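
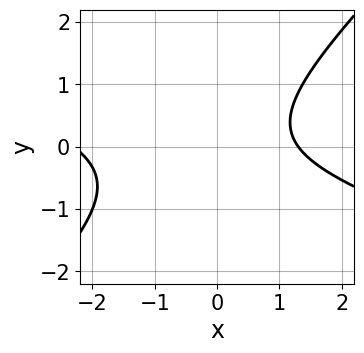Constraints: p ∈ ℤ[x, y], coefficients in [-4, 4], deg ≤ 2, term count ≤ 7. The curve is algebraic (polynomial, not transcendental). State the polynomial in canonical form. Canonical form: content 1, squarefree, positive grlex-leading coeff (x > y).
First, deg p = 2. No degree-1 curve has this shape.
Then, observable constraints: it misses every integer gridline on the y-axis.
Finally, assembling these constraints gives the stated polynomial.

x^2 + 2*x*y - 3*y^2 + x - 3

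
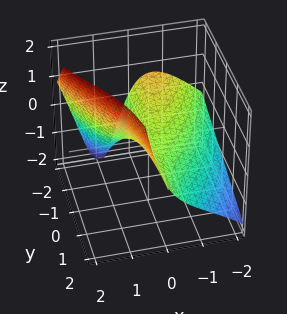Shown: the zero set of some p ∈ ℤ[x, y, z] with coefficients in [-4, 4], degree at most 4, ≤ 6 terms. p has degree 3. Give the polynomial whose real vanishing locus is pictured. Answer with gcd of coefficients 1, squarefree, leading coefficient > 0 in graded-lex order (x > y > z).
2*x^3 - 2*x^2*z + 3*x*y + 3*x*z - 3*z

1. The degree is 3 — the shape is more complex than any degree-2 surface.
2. From the axis intercepts and sections: one z-axis crossing is at z = 0; one x-axis crossing is at x = 0.
3. Solving for integer coefficients yields p as stated. Check: (0, 2, 0) on the y-axis lies on the surface, and p(0, 2, 0) = 0. ✓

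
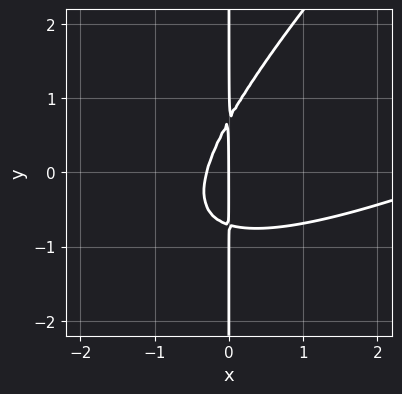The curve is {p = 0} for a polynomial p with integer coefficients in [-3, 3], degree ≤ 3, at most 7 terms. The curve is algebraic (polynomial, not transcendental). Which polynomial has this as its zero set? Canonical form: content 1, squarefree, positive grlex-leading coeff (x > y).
x^3 - 3*x^2*y + 2*x*y^2 - 3*x^2 - x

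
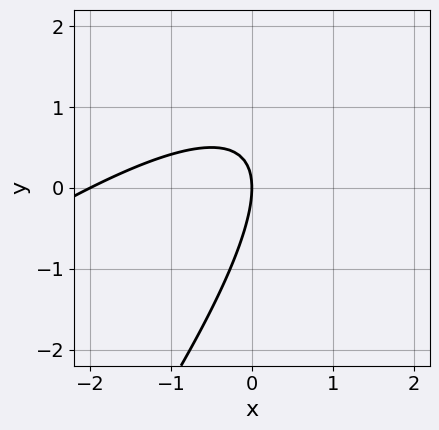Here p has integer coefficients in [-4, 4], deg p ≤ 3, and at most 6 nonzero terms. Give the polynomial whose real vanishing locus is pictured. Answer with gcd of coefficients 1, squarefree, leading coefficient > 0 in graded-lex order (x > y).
x^2 - 2*x*y + y^2 + 2*x

First, deg p = 2.
Next, checking where it meets the axes: it meets the y-axis at y = 0 (among the integer gridlines); among the integer gridlines, it crosses the x-axis at x ∈ {-2, 0}.
Finally, matching integer coefficients to the picture gives p.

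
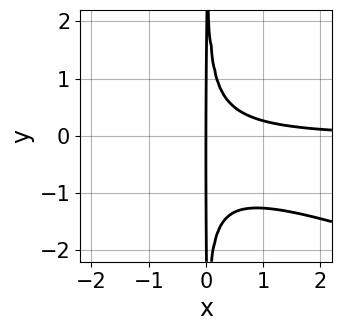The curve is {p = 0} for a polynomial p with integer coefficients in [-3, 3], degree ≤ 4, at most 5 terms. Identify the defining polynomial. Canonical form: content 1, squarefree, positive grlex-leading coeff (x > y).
x^3*y + 3*x^2*y^2 + 2*x^2*y - x

First, deg p = 4. A generic line meets the curve in up to 4 points.
Then, from the visible intercepts: every point of the y-axis in the box is on the curve; one x-axis crossing is at x = 0.
Finally, together with the visible shape, these determine p as stated.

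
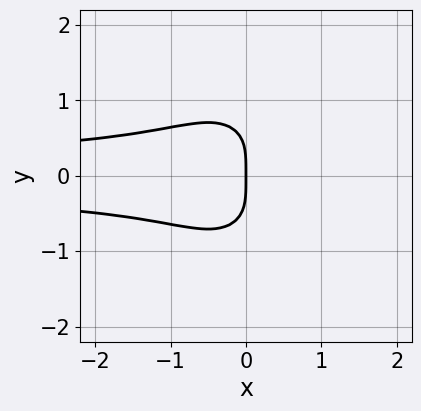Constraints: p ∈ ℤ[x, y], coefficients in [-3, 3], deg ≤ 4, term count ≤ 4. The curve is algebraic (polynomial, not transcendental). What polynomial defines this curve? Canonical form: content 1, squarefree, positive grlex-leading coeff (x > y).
1. The degree is 4 — no degree-3 curve has this shape.
2. Symmetries: the y ↦ −y reflection is a symmetry, so y appears only in even powers.
3. Against the integer gridlines: it crosses the x-axis at the gridline x = 0; it crosses the y-axis at the gridline y = 0.
4. Fitting integer coefficients to these (and the overall shape) gives p.

2*x^2*y^2 + y^4 + x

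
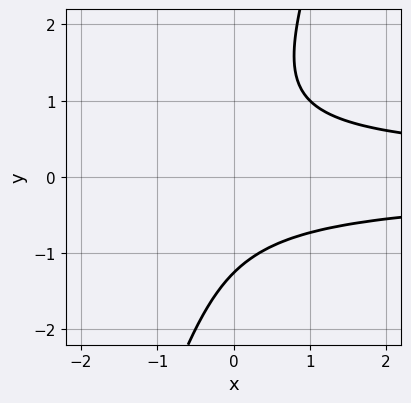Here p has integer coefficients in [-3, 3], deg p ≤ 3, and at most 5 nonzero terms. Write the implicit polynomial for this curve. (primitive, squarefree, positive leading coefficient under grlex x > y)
1. Degree: a generic line meets the curve in up to 3 points, so deg p = 3.
2. Reading off the gridlines: it misses every integer gridline on the x-axis.
3. The integer polynomial consistent with all of this is the stated p.

3*x*y^2 - y^3 - 2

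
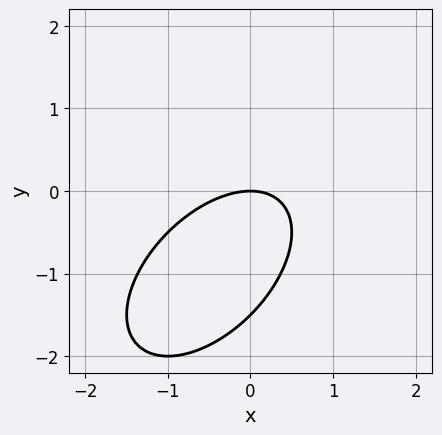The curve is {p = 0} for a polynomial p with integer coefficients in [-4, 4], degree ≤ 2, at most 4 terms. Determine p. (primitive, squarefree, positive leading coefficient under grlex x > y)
First, deg p = 2. The shape is more complex than any degree-1 curve.
Then, reading off the gridlines: it meets the x-axis at x = 0 (among the integer gridlines); it crosses the y-axis at the gridline y = 0.
Finally, assembling these constraints gives the stated polynomial.

2*x^2 - 2*x*y + 2*y^2 + 3*y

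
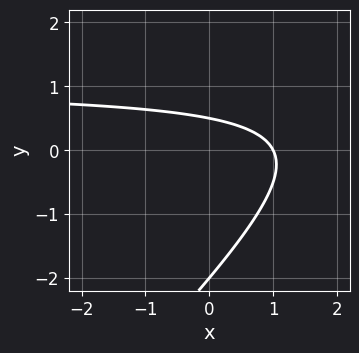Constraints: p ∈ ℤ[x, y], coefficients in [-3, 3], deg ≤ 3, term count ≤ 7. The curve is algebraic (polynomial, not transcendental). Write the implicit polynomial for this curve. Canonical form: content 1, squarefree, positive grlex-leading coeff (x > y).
2*x*y - 2*y^2 - 2*x - 3*y + 2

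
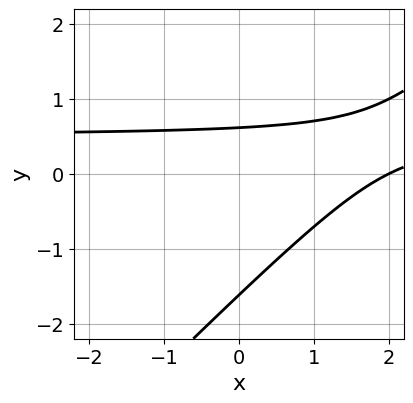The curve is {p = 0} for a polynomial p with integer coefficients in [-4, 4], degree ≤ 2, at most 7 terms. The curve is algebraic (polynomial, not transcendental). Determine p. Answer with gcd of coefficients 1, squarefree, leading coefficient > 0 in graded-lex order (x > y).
2*x*y - 2*y^2 - x - 2*y + 2

1. Degree: no degree-1 curve has this shape, so deg p = 2.
2. From the axis intercepts and sections: one x-axis crossing is at x = 2.
3. The integer polynomial consistent with all of this is the stated p.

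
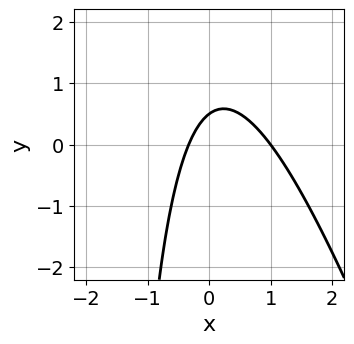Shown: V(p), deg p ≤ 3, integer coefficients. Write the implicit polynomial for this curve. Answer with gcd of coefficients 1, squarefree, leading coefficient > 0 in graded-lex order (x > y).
3*x^2 + x*y - 2*x + 2*y - 1

Degree: a generic line meets the curve in up to 2 points, so deg p = 2.
From the visible intercepts: one x-axis crossing is at x = 1.
Fitting integer coefficients to these (and the overall shape) gives p.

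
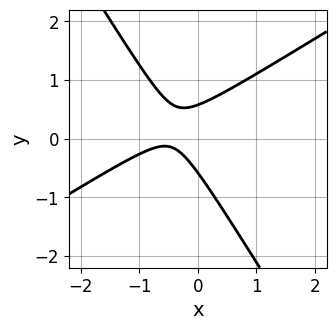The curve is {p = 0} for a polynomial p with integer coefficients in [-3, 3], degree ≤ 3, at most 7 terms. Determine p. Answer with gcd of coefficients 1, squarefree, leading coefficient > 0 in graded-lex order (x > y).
3*x^2 - 3*x*y - 3*y^2 + 3*x + 1

deg p = 2. No degree-1 curve has this shape.
Against the integer gridlines: it misses every integer gridline on the x-axis.
Solving for integer coefficients yields p as stated.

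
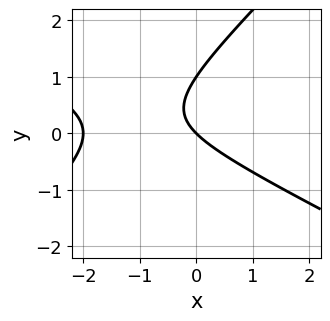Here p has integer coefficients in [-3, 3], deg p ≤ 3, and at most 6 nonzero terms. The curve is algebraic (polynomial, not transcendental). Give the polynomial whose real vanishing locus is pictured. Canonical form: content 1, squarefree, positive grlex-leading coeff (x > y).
x^2 + x*y - 2*y^2 + 2*x + 2*y

1. Degree: no degree-1 curve has this shape, so deg p = 2.
2. From the axis intercepts and sections: the y-axis gridline crossings are at y ∈ {0, 1}; among the integer gridlines, it crosses the x-axis at x ∈ {-2, 0}.
3. Solving for integer coefficients yields p as stated.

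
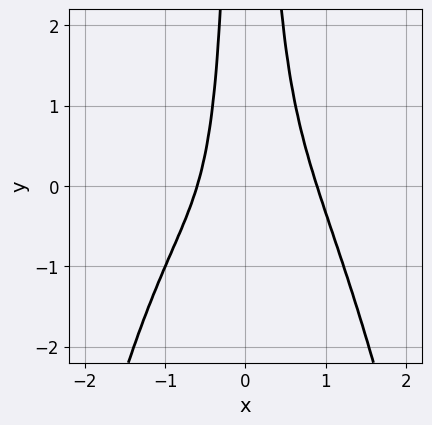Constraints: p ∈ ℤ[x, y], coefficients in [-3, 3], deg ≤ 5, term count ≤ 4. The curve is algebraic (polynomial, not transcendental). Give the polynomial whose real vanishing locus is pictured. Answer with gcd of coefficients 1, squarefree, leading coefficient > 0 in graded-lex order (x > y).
3*x^4 + 3*x^2*y - x - 1

(a) deg p = 4.
(b) Checking where it meets the axes: the curve avoids every integer y-axis point in the box.
(c) Assembling these constraints gives the stated polynomial.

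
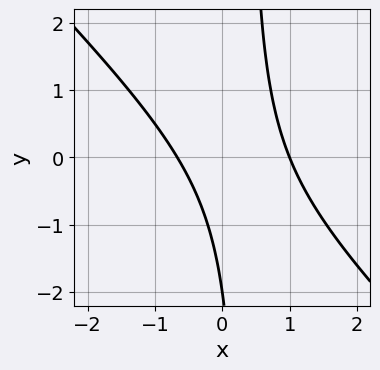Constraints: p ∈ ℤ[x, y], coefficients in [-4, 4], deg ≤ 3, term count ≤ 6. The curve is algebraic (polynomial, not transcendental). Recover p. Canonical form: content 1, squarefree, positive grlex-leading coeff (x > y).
First, degree: the shape is more complex than any degree-1 curve, so deg p = 2.
Then, checking where it meets the axes: one x-axis crossing is at x = 1; it meets the y-axis at y = -2 (among the integer gridlines).
Finally, solving for integer coefficients yields p as stated.

3*x^2 + 3*x*y - x - y - 2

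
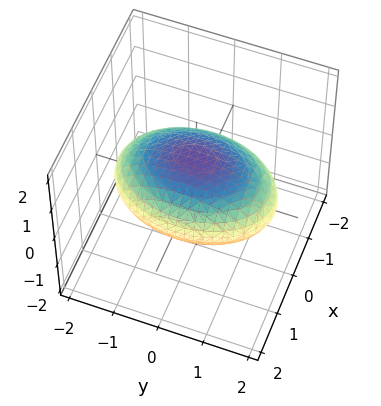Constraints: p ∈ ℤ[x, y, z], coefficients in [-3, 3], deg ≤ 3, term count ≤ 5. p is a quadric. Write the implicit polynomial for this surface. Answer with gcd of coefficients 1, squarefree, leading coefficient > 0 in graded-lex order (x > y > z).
2*x^2 + y^2 + 3*z^2 - 3

(a) deg p = 2. A closed, bounded, convex surface; a quadric.
(b) Symmetries: mirror symmetry z ↦ −z ⇒ only even powers of z; the y ↦ −y reflection is a symmetry, so y appears only in even powers; it's symmetric under x → −x, forcing even powers of x.
(c) From the visible intercepts: the z-axis gridline crossings are at z ∈ {-1, 1}.
(d) Solving for integer coefficients yields p as stated.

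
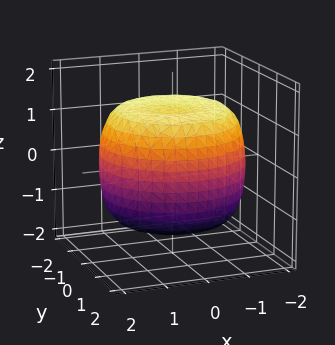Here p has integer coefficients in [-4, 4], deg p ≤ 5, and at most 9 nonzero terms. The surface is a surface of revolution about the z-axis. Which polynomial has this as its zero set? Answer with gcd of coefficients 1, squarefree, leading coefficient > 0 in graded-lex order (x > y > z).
The degree is 4 — the shape is more complex than any degree-3 surface.
Symmetries: rotational symmetry about the z-axis ⇒ p depends on x, y only through x² + y².
From the visible intercepts: a circular section at z = 1 has radius between 1 and 2.
These observations pin down the coefficients.

x^4 + 2*x^2*y^2 + y^4 - 2*x^2 - 2*y^2 + 2*z^2 - 3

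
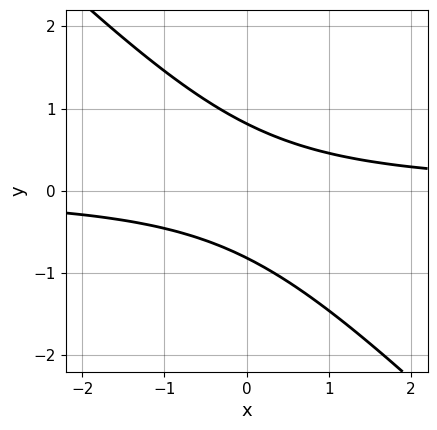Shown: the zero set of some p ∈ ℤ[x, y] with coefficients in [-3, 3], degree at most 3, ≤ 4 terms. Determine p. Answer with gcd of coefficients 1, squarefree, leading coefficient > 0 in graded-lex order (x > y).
3*x*y + 3*y^2 - 2

First, degree: no degree-1 curve has this shape, so deg p = 2.
Next, observable constraints: it misses every integer gridline on the x-axis.
Finally, solving for integer coefficients yields p as stated.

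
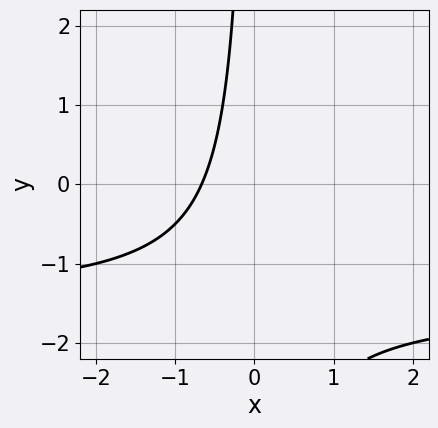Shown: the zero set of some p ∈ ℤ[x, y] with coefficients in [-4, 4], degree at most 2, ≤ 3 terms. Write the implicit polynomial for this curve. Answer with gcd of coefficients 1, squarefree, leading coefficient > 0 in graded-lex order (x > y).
deg p = 2.
Reading off the gridlines: the curve avoids every integer y-axis point in the box.
Putting this together gives p.

2*x*y + 3*x + 2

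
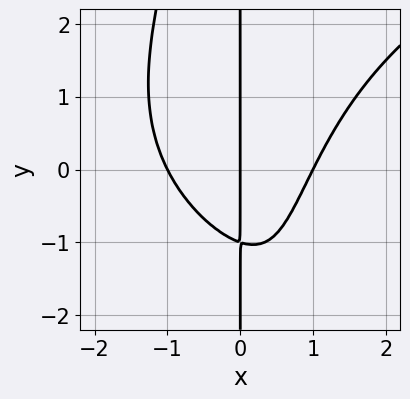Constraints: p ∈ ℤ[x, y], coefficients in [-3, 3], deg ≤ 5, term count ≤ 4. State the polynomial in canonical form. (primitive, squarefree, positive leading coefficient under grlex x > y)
First, the degree is 4 — the shape is more complex than any degree-3 curve.
Then, from the visible intercepts: every point of the y-axis in the box is on the curve; the x-axis gridline crossings are at x ∈ {-1, 0, 1}.
Finally, fitting integer coefficients to these (and the overall shape) gives p.

x^2*y^2 - 3*x^3 + 3*x*y + 3*x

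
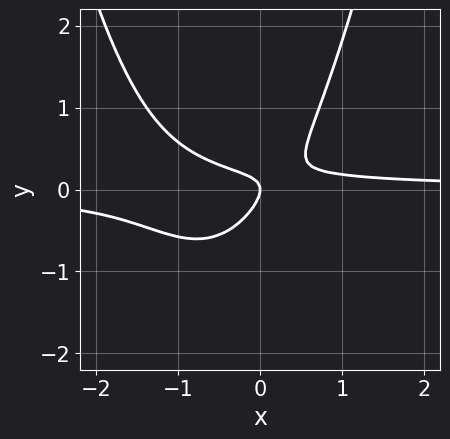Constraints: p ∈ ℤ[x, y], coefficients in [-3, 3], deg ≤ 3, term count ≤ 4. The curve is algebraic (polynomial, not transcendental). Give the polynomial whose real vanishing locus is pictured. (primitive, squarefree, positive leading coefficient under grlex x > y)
3*x^2*y + 3*x*y - 3*y^2 - x

First, deg p = 3. The shape is more complex than any degree-2 curve.
Then, against the integer gridlines: it crosses the y-axis at the gridline y = 0; one x-axis crossing is at x = 0.
Finally, the integer polynomial consistent with all of this is the stated p.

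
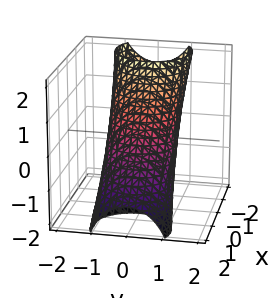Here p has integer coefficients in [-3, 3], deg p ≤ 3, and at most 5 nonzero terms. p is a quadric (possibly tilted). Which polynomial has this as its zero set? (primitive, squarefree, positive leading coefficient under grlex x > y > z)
2*x^2 + 3*x*z + 2*y^2 + z^2 - 2

The degree is 2 — a generic line meets the surface in up to 2 points.
Against the integer gridlines: the x-axis gridline crossings are at x ∈ {-1, 1}; among the integer gridlines, it crosses the y-axis at y ∈ {-1, 1}.
Solving for integer coefficients yields p as stated.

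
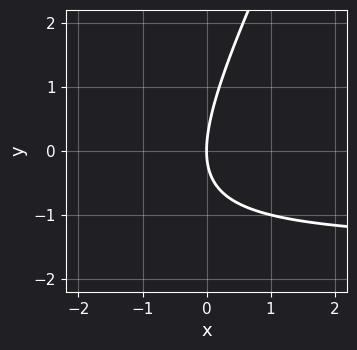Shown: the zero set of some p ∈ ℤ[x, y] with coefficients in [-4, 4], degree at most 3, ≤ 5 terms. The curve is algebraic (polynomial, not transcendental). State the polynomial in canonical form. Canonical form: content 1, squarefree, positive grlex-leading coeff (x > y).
2*x*y - y^2 + 3*x

First, deg p = 2. The shape is more complex than any degree-1 curve.
Next, from the visible intercepts: it meets the y-axis at y = 0 (among the integer gridlines); it crosses the x-axis at the gridline x = 0.
Finally, these observations pin down the coefficients.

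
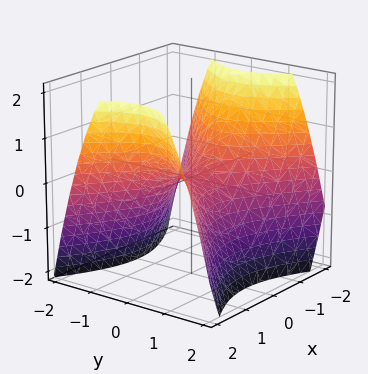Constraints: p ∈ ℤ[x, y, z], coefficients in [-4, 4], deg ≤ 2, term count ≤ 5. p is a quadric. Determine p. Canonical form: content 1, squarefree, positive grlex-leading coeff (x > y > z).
The degree is 2 — a saddle surface; a quadric.
Symmetries: the x ↦ −x reflection is a symmetry, so x appears only in even powers; it's symmetric under y → −y, forcing even powers of y.
From the axis intercepts and sections: one z-axis crossing is at z = 0; one x-axis crossing is at x = 0; it crosses the y-axis at the gridline y = 0.
These observations pin down the coefficients.

2*x^2 - 3*y^2 - 3*z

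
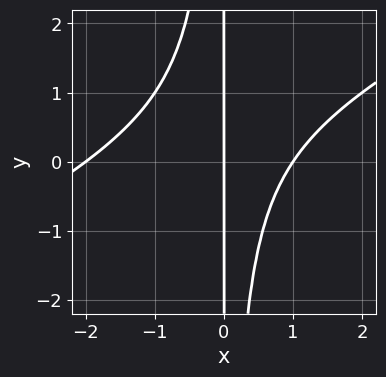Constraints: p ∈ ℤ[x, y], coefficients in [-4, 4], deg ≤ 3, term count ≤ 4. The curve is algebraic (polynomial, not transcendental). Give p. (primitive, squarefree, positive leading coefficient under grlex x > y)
1. The degree is 3 — no degree-2 curve has this shape.
2. From the axis intercepts and sections: among the integer gridlines, it crosses the x-axis at x ∈ {-2, 0, 1}; every point of the y-axis in the box is on the curve.
3. Putting this together gives p.

x^3 - 2*x^2*y + x^2 - 2*x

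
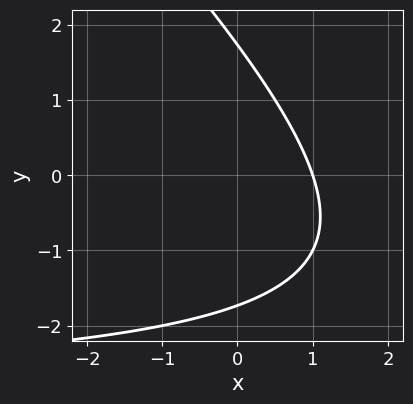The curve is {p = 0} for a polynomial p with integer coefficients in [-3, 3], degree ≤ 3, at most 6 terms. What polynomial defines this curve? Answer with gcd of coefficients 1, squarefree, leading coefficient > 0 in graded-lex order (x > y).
x*y + y^2 + 3*x - 3

Degree: the shape is more complex than any degree-1 curve, so deg p = 2.
Reading off the gridlines: it crosses the x-axis at the gridline x = 1.
These observations pin down the coefficients.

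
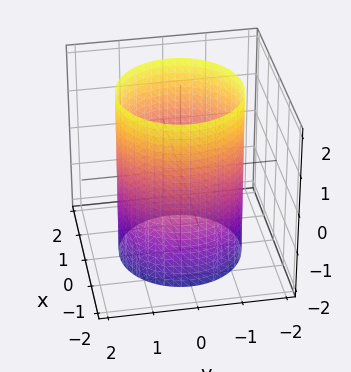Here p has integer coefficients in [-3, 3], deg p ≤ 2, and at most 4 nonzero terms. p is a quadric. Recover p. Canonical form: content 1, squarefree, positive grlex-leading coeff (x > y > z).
x^2 + y^2 - 2

1. The degree is 2 — constant cross-section along one axis; a quadric.
2. Symmetries: mirror symmetry z ↦ −z ⇒ only even powers of z; the surface is invariant under rotation about z: p = q(x² + y², z).
3. Against the integer gridlines: a circular section at z = 2 has radius between 1 and 2; the surface avoids every integer z-axis point in the box.
4. Solving for integer coefficients yields p as stated.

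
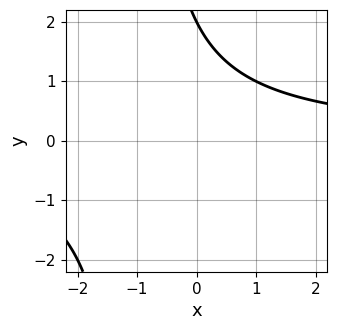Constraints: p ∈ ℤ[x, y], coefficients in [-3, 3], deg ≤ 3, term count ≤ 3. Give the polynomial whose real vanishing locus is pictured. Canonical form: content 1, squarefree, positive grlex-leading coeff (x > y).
x*y + y - 2

1. The degree is 2 — a generic line meets the curve in up to 2 points.
2. Against the integer gridlines: one y-axis crossing is at y = 2; the curve avoids every integer x-axis point in the box.
3. These observations pin down the coefficients.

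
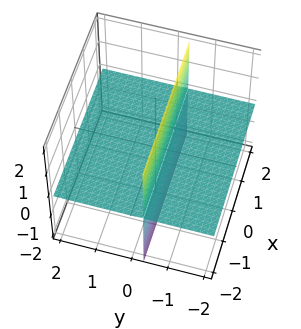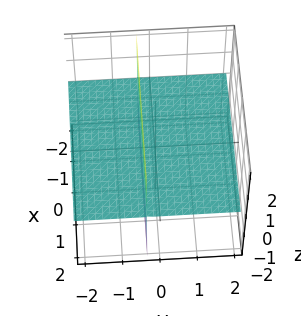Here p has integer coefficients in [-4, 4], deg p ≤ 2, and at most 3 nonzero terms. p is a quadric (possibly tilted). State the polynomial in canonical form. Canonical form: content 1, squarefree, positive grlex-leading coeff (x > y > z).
3*y*z + z

I count 2 distinct pieces. Treating them together as one polynomial.
deg p = 2. The shape is more complex than any degree-1 surface.
From the visible intercepts: every point of the y-axis in the box is on the surface; it crosses the z-axis at the gridline z = 0; every point of the x-axis in the box is on the surface.
Assembling these constraints gives the stated polynomial.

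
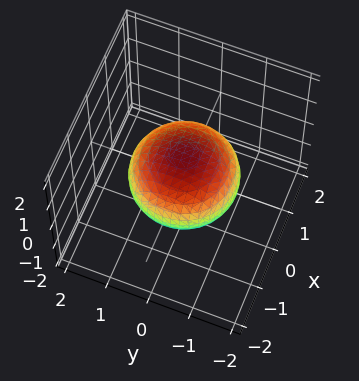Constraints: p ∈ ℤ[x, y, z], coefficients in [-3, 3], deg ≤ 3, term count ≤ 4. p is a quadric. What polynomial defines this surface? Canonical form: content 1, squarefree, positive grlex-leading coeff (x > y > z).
deg p = 2.
Symmetries: mirror symmetry z ↦ −z ⇒ only even powers of z; rotational symmetry about the z-axis ⇒ p depends on x, y only through x² + y².
From the axis intercepts and sections: a circular section at z = 0 has radius between 1 and 2; among the integer gridlines, it crosses the z-axis at z ∈ {-1, 1}.
Together with the visible shape, these determine p as stated.

2*x^2 + 2*y^2 + 3*z^2 - 3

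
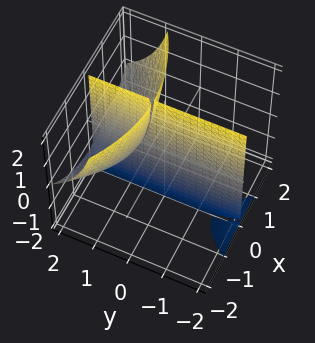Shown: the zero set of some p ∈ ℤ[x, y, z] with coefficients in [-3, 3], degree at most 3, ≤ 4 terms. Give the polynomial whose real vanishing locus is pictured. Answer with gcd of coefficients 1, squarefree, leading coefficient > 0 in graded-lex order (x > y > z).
x^3 - 2*x*y*z - 3*x*y + 2*x

First, I count 3 distinct pieces.
Next, the degree is 3 — the shape is more complex than any degree-2 surface.
Then, against the integer gridlines: it crosses the x-axis at the gridline x = 0; every point of the y-axis in the box is on the surface; the visible z-axis segment lies entirely on the surface.
Finally, assembling these constraints gives the stated polynomial.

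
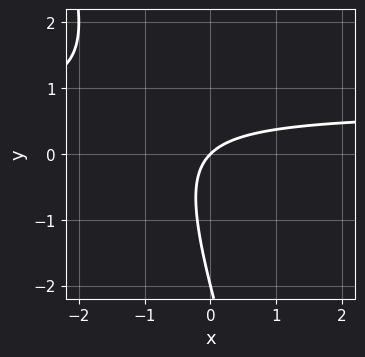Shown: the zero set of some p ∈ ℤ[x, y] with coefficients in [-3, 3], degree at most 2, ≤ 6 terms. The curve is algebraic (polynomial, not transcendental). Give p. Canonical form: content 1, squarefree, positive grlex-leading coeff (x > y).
First, degree: the shape is more complex than any degree-1 curve, so deg p = 2.
Then, against the integer gridlines: the y-axis gridline crossings are at y ∈ {-2, 0}; it meets the x-axis at x = 0 (among the integer gridlines).
Finally, together with the visible shape, these determine p as stated.

3*x*y + y^2 - 2*x + 2*y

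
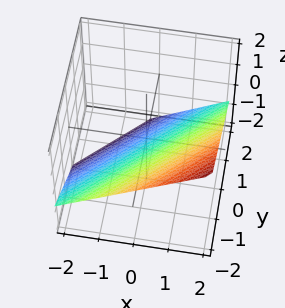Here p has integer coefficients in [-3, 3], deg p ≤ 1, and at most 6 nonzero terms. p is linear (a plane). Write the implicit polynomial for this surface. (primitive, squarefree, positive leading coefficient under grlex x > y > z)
2*x - 2*y - 3*z - 2

(a) deg p = 1. Every cross-section is a straight line — this is a plane.
(b) Against the integer gridlines: it crosses the x-axis at the gridline x = 1; it crosses the y-axis at the gridline y = -1.
(c) These observations pin down the coefficients.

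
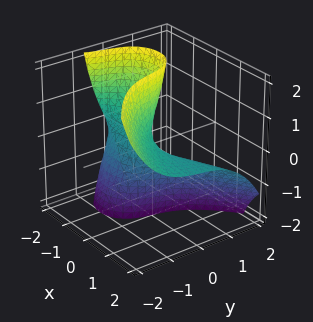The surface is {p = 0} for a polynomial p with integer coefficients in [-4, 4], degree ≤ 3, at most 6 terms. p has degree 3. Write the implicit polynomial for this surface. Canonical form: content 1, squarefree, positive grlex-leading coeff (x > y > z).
(a) deg p = 3. The shape is more complex than any degree-2 surface.
(b) Reading off the gridlines: every point of the x-axis in the box is on the surface; the visible z-axis segment lies entirely on the surface.
(c) Putting this together gives p.

x^2*z + y^3 + 2*x*z + y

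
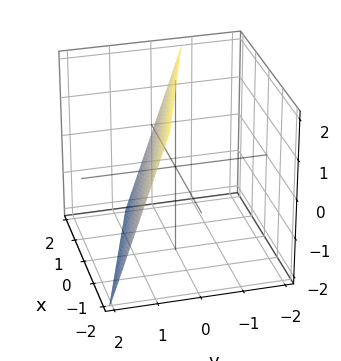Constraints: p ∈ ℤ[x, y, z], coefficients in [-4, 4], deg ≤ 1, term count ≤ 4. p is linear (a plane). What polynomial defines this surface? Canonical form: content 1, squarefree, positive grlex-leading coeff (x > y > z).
x + 3*y + z - 2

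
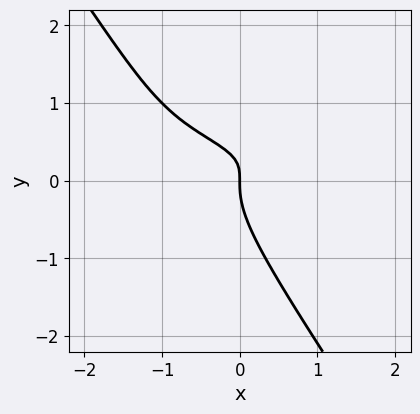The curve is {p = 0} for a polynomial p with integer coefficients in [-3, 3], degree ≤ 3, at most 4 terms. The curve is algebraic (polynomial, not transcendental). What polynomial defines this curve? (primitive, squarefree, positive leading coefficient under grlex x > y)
3*x*y^2 + 2*y^3 - 2*x*y + x

(a) Degree: no degree-2 curve has this shape, so deg p = 3.
(b) From the axis intercepts and sections: one x-axis crossing is at x = 0; it crosses the y-axis at the gridline y = 0.
(c) Putting this together gives p.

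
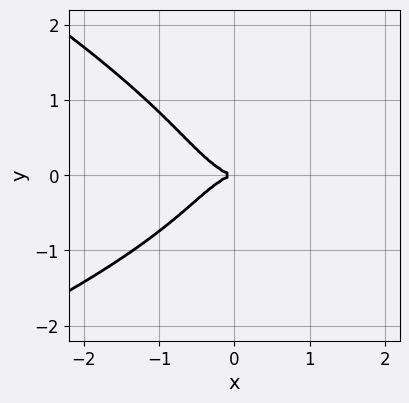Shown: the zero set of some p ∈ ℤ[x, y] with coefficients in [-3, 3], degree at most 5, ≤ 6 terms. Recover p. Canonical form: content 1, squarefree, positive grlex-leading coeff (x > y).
(a) Degree: the shape is more complex than any degree-3 curve, so deg p = 4.
(b) Observable constraints: it crosses the y-axis at the gridline y = 0; it meets the x-axis at x = 0 (among the integer gridlines).
(c) These observations pin down the coefficients.

x*y^3 + 3*y^4 + 3*x^3 + 3*y^2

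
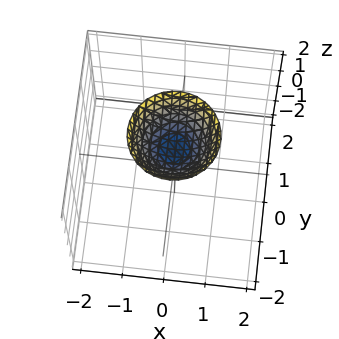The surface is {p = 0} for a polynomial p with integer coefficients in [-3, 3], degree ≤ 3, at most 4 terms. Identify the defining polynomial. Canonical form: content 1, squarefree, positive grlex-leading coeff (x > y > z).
(a) deg p = 2.
(b) Symmetries: rotational symmetry about the z-axis ⇒ p depends on x, y only through x² + y².
(c) From the visible intercepts: it misses every integer gridline on the x-axis; a circular section at z = 2 has radius exactly 1.
(d) Matching integer coefficients to the picture gives p.

x^2 + y^2 - z + 1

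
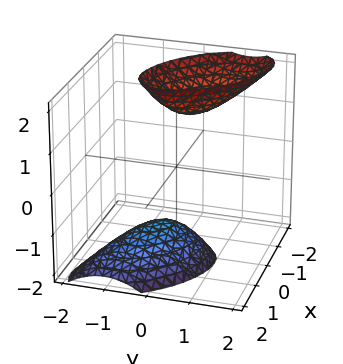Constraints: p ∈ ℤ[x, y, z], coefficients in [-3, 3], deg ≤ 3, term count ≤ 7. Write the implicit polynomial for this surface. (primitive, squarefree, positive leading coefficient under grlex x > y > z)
3*x^2 + 3*x*y + 2*x*z + 3*y^2 - z^2 + 2

The picture has 2 separate pieces. Treating them together as one polynomial.
Degree: no degree-1 surface has this shape, so deg p = 2.
Observable constraints: it misses every integer gridline on the y-axis; no x-intercept at any integer in the box.
Fitting integer coefficients to these (and the overall shape) gives p.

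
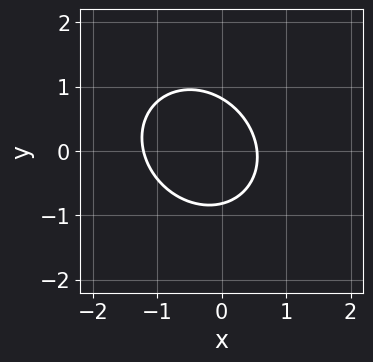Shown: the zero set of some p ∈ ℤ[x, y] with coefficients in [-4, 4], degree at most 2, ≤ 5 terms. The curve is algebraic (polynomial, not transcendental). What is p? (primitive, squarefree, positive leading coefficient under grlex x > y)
3*x^2 + x*y + 3*y^2 + 2*x - 2

(a) Degree: the shape is more complex than any degree-1 curve, so deg p = 2.
(b) The integer polynomial consistent with all of this is the stated p.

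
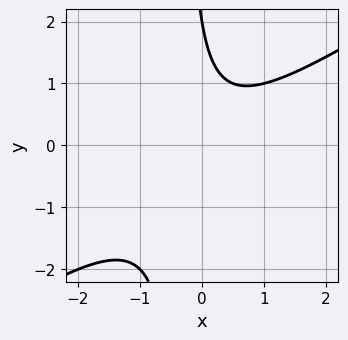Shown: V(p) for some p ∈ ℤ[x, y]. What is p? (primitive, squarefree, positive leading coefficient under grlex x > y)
(a) Degree: the shape is more complex than any degree-1 curve, so deg p = 2.
(b) Reading off the gridlines: one y-axis crossing is at y = 2; the curve avoids every integer x-axis point in the box.
(c) The integer polynomial consistent with all of this is the stated p.

2*x^2 - 3*x*y - y + 2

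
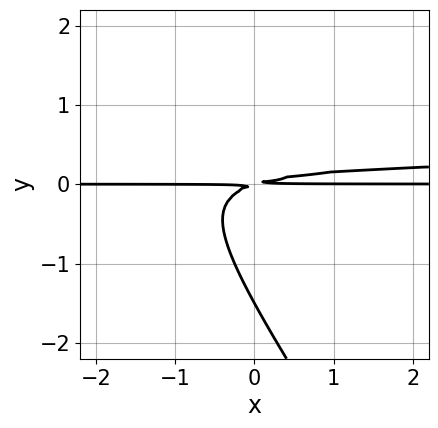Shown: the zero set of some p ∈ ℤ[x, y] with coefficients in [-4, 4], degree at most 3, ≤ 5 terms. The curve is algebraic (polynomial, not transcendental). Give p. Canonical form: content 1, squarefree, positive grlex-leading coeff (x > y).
3*x*y^2 + 2*y^3 - x*y + 3*y^2

1. The degree is 3 — a generic line meets the curve in up to 3 points.
2. From the axis intercepts and sections: every point of the x-axis in the box is on the curve.
3. Matching integer coefficients to the picture gives p.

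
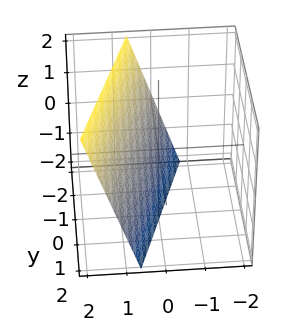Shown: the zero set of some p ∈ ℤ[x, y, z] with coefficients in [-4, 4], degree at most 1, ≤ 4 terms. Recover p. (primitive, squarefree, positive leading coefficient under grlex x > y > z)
3*x - y - z - 2

1. deg p = 1. The surface is flat (a plane).
2. From the visible intercepts: it crosses the y-axis at the gridline y = -2; it crosses the z-axis at the gridline z = -2.
3. Putting this together gives p.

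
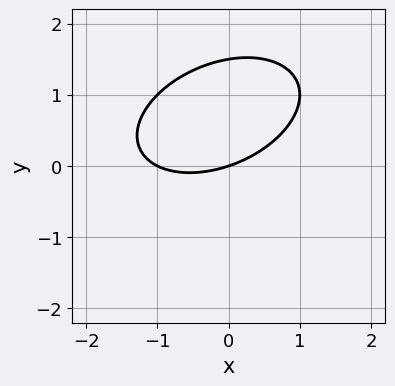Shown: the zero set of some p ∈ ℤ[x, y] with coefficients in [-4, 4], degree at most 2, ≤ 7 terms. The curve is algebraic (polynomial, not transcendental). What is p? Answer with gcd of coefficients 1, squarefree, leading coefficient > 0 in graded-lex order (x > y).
x^2 - x*y + 2*y^2 + x - 3*y

1. deg p = 2.
2. From the visible intercepts: it meets the y-axis at y = 0 (among the integer gridlines); the x-axis gridline crossings are at x ∈ {-1, 0}.
3. Fitting integer coefficients to these (and the overall shape) gives p.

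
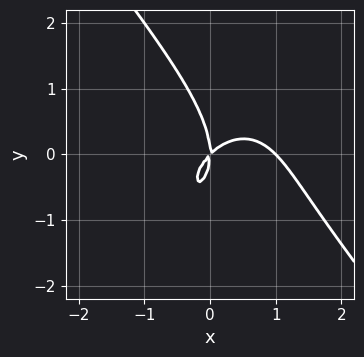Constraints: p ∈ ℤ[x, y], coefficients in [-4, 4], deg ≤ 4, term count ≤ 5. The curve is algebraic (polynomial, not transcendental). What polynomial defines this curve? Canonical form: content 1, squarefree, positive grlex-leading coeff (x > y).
The degree is 3 — a generic line meets the curve in up to 3 points.
From the visible intercepts: it crosses the y-axis at the gridline y = 0; the x-axis gridline crossings are at x ∈ {0, 1}.
Together with the visible shape, these determine p as stated.

2*x^3 + y^3 - 2*x^2 + 2*x*y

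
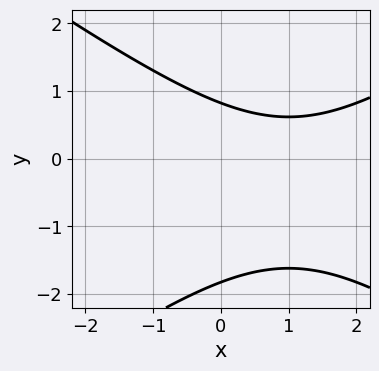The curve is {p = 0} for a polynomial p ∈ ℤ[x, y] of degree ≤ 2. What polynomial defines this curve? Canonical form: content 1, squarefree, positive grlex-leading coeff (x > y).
x^2 - 2*y^2 - 2*x - 2*y + 3

First, the degree is 2 — the shape is more complex than any degree-1 curve.
Next, from the axis intercepts and sections: the curve avoids every integer x-axis point in the box.
Finally, the integer polynomial consistent with all of this is the stated p.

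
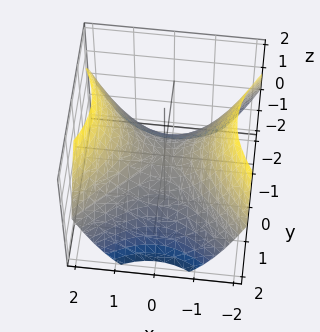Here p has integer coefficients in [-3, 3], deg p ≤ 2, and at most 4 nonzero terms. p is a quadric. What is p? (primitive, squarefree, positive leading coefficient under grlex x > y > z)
2*x^2 - 2*y^2 - 3*z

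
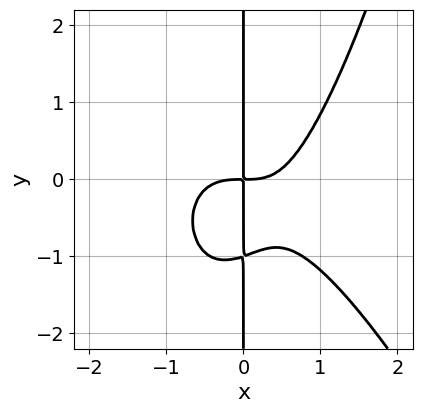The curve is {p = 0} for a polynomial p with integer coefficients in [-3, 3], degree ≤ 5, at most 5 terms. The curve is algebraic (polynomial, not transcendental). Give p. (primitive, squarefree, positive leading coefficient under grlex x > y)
(a) deg p = 4. The shape is more complex than any degree-3 curve.
(b) Checking where it meets the axes: the visible y-axis segment lies entirely on the curve.
(c) Assembling these constraints gives the stated polynomial.

3*x^4 + x^3*y + x^2*y - 3*x*y^2 - 3*x*y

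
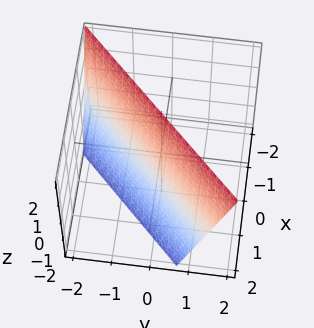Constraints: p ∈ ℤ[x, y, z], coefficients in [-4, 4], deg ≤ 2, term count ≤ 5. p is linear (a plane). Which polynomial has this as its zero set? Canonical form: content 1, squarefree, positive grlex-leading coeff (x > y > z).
(a) Degree: every cross-section is a straight line — this is a plane, so deg p = 1.
(b) Observable constraints: one z-axis crossing is at z = 2.
(c) Putting this together gives p.

3*x - 3*y + z - 2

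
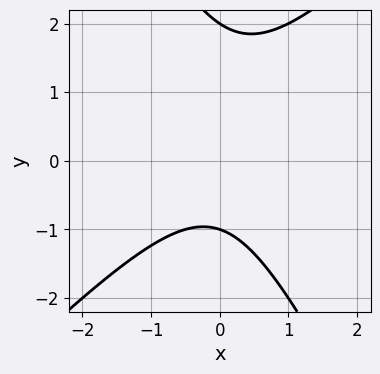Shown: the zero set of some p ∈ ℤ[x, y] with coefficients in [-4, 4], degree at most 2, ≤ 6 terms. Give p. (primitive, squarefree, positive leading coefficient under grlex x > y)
(a) The degree is 2 — the shape is more complex than any degree-1 curve.
(b) From the axis intercepts and sections: no x-intercept at any integer in the box; among the integer gridlines, it crosses the y-axis at y ∈ {-1, 2}.
(c) The integer polynomial consistent with all of this is the stated p.

2*x^2 - x*y - y^2 + y + 2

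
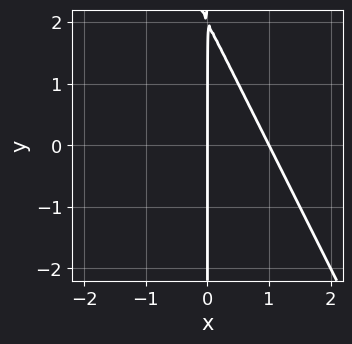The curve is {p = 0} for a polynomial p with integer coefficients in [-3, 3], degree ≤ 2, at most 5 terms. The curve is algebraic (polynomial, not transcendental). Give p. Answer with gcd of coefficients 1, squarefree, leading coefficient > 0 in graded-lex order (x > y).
First, deg p = 2. The shape is more complex than any degree-1 curve.
Next, from the visible intercepts: the x-axis gridline crossings are at x ∈ {0, 1}; the visible y-axis segment lies entirely on the curve.
Finally, solving for integer coefficients yields p as stated.

2*x^2 + x*y - 2*x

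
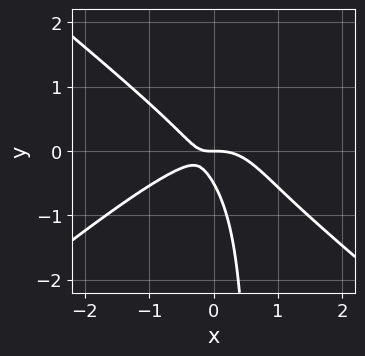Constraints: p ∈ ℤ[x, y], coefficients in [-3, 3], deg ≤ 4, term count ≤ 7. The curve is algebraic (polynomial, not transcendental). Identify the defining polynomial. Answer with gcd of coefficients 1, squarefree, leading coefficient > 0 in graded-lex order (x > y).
2*x^3 - 3*x*y^2 + 2*x*y + 2*y^2 + y

1. deg p = 3.
2. Against the integer gridlines: it crosses the y-axis at the gridline y = 0; one x-axis crossing is at x = 0.
3. Fitting integer coefficients to these (and the overall shape) gives p.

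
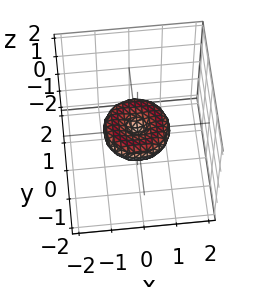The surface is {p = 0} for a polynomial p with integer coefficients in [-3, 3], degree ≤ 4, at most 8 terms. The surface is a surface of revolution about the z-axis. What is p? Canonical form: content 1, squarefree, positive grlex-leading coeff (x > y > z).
The degree is 4 — the shape is more complex than any degree-3 surface.
Symmetries: rotational symmetry about the z-axis ⇒ p depends on x, y only through x² + y².
Against the integer gridlines: a circular section at z = 0 has radius exactly 1; one z-axis crossing is at z = 0; the y-axis gridline crossings are at y ∈ {-1, 0, 1}.
Putting this together gives p. Check: (1, 0, 0) on the x-axis lies on the surface, and p(1, 0, 0) = 0. ✓

x^4 + 2*x^2*y^2 + y^4 - x^2 - y^2 + 2*z^2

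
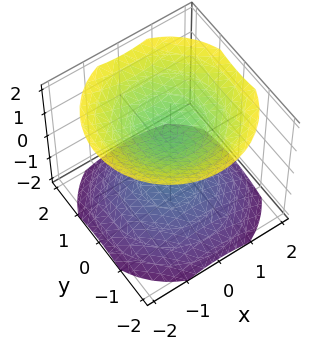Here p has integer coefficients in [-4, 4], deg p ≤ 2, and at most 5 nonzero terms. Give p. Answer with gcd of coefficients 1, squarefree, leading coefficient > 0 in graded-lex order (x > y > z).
(a) There are 2 components.
(b) The degree is 2 — a generic line meets the surface in up to 2 points.
(c) Symmetries: the z-axis is an axis of rotation, so x and y enter only as x² + y².
(d) Checking where it meets the axes: no x-intercept at any integer in the box; the surface avoids every integer y-axis point in the box.
(e) Together with the visible shape, these determine p as stated.

2*x^2 + 2*y^2 - 3*z^2 + 3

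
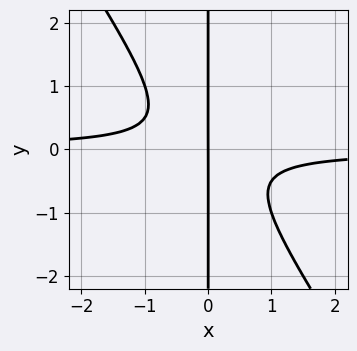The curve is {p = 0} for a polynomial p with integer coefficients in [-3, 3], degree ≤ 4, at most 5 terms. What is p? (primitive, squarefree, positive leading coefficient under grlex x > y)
3*x^2*y + 2*x*y^2 + x

deg p = 3. A generic line meets the curve in up to 3 points.
Reading off the gridlines: one x-axis crossing is at x = 0; the visible y-axis segment lies entirely on the curve.
Fitting integer coefficients to these (and the overall shape) gives p.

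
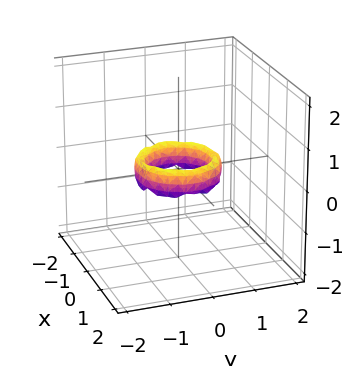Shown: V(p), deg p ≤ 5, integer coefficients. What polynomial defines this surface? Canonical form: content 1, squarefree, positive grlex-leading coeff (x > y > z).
2*x^4 + 4*x^2*y^2 + 2*y^4 - 3*x^2 - 3*y^2 + z^2 + 1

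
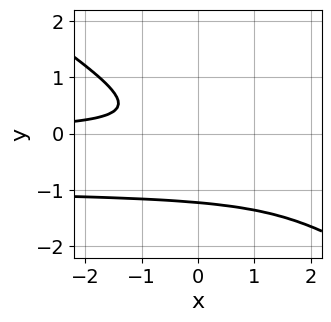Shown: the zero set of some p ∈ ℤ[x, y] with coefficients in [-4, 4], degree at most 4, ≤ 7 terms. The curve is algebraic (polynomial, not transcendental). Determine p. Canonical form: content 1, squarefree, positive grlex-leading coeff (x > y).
2*x*y^2 + 3*y^3 + 2*x*y + 3*y^2 + 1

1. The degree is 3 — the shape is more complex than any degree-2 curve.
2. From the axis intercepts and sections: it misses every integer gridline on the x-axis.
3. These observations pin down the coefficients.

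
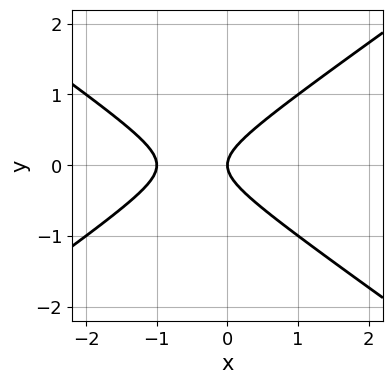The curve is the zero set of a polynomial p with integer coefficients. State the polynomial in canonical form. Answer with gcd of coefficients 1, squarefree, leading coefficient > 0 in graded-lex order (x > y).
x^2 - 2*y^2 + x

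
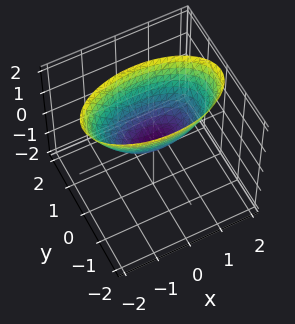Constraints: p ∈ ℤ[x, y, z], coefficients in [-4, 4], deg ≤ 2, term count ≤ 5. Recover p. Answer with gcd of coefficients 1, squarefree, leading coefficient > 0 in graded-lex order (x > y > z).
x^2 + 3*y^2 - 2*z

(a) Degree: a paraboloid; a quadric, so deg p = 2.
(b) Symmetries: the y ↦ −y reflection is a symmetry, so y appears only in even powers; the x ↦ −x reflection is a symmetry, so x appears only in even powers.
(c) From the axis intercepts and sections: it meets the x-axis at x = 0 (among the integer gridlines); it crosses the z-axis at the gridline z = 0.
(d) Assembling these constraints gives the stated polynomial.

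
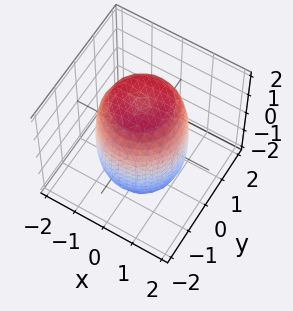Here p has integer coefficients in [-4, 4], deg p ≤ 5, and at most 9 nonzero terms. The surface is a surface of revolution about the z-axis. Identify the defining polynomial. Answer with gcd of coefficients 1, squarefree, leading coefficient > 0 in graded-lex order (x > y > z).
2*x^4 + 4*x^2*y^2 + 2*y^4 - 2*x^2 - 2*y^2 + z^2 - 3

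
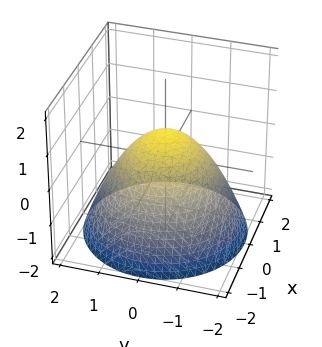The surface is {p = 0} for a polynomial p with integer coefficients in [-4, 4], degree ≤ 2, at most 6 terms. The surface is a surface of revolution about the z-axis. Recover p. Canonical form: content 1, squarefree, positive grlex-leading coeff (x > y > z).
2*x^2 + 2*y^2 + 3*z - 2

1. The degree is 2 — the shape is more complex than any degree-1 surface.
2. Symmetries: the z-axis is an axis of rotation, so x and y enter only as x² + y².
3. Observable constraints: among the integer gridlines, it crosses the y-axis at y ∈ {-1, 1}; a circular section at z = -1 has radius between 1 and 2; the x-axis gridline crossings are at x ∈ {-1, 1}.
4. The integer polynomial consistent with all of this is the stated p.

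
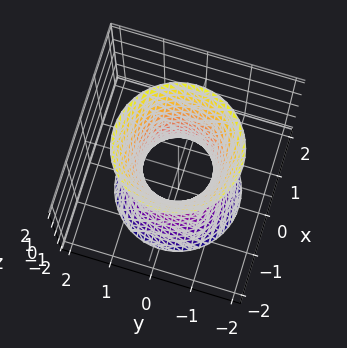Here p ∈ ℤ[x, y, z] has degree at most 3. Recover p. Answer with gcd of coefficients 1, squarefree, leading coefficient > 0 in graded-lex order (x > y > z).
1. deg p = 2. An hourglass — one-sheet hyperboloid; a quadric.
2. Symmetries: the z ↦ −z reflection is a symmetry, so z appears only in even powers; every cross-section ⟂ z is a circle, so x, y appear only via x² + y².
3. Observable constraints: no z-intercept at any integer in the box; a circular section at z = 2 has radius between 1 and 2.
4. Assembling these constraints gives the stated polynomial.

3*x^2 + 3*y^2 - z^2 - 2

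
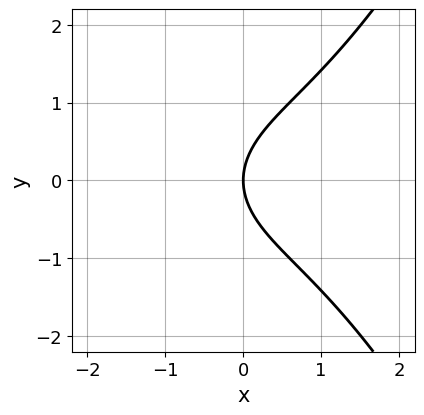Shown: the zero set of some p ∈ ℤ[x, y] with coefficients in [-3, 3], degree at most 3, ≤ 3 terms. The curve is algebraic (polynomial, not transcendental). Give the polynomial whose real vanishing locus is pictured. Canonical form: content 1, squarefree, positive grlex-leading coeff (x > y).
x^3 - 2*y^2 + 3*x

First, the degree is 3 — a generic line meets the curve in up to 3 points.
Next, symmetries: mirror symmetry y ↦ −y ⇒ only even powers of y.
Then, from the visible intercepts: it crosses the x-axis at the gridline x = 0; it meets the y-axis at y = 0 (among the integer gridlines).
Finally, the integer polynomial consistent with all of this is the stated p.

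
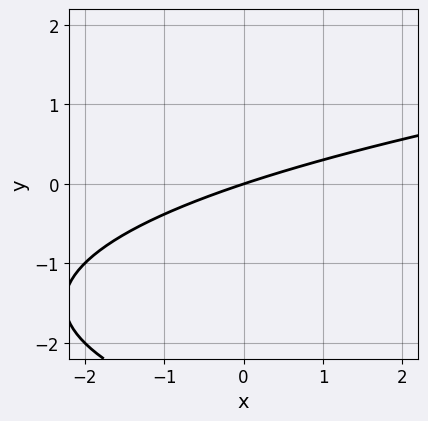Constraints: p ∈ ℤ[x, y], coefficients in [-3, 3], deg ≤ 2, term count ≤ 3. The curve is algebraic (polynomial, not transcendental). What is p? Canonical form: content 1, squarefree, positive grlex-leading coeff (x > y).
The degree is 2 — no degree-1 curve has this shape.
Checking where it meets the axes: it meets the x-axis at x = 0 (among the integer gridlines); it meets the y-axis at y = 0 (among the integer gridlines).
Assembling these constraints gives the stated polynomial.

y^2 - x + 3*y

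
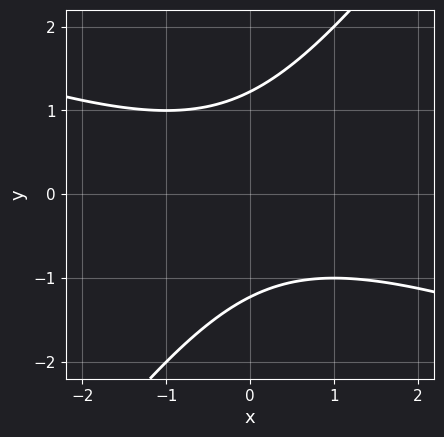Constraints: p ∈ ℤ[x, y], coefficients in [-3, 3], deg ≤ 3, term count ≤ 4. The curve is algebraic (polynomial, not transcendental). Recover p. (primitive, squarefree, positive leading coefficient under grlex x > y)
x^2 + 2*x*y - 2*y^2 + 3

Degree: the shape is more complex than any degree-1 curve, so deg p = 2.
From the visible intercepts: no x-intercept at any integer in the box.
Assembling these constraints gives the stated polynomial.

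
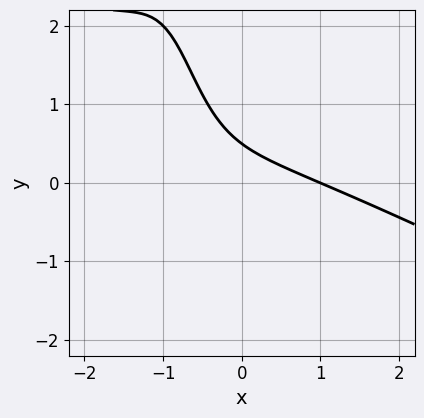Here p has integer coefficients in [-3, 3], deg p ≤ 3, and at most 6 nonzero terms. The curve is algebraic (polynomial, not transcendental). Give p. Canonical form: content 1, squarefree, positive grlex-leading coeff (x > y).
x^3 + 2*x^2*y + 3*x*y + 2*y - 1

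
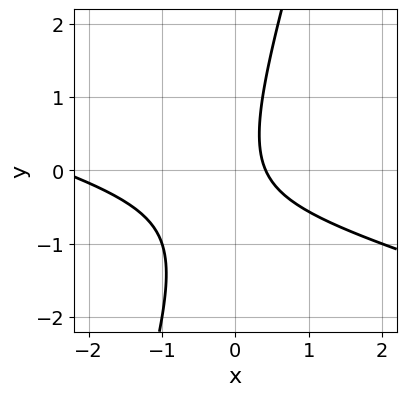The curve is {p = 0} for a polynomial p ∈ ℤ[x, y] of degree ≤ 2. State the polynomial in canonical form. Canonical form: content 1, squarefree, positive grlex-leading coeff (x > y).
x^2 + 3*x*y - y^2 + 2*x - 1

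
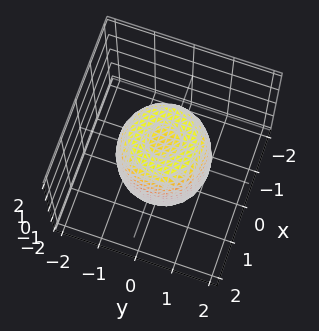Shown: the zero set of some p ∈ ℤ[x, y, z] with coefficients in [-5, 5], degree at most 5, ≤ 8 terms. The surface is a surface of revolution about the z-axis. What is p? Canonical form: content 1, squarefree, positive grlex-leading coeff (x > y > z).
deg p = 4.
Symmetry: every cross-section ⟂ z is a circle, so x, y appear only via x² + y².
Reading off the gridlines: a circular section at z = 0 has radius between 1 and 2; among the integer gridlines, it crosses the z-axis at z ∈ {-1, 1}.
The integer polynomial consistent with all of this is the stated p.

2*x^4 + 4*x^2*y^2 + 2*y^4 - 2*x^2 - 2*y^2 + z^2 - 1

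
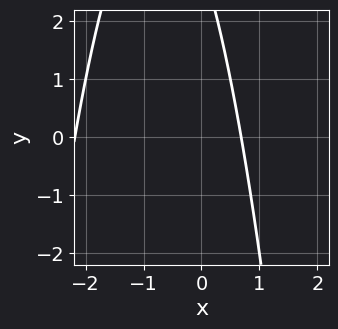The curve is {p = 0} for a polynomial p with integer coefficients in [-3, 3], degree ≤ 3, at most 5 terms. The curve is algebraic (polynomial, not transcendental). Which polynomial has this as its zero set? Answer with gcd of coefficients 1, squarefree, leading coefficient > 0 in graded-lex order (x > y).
1. deg p = 2.
2. Against the integer gridlines: the curve avoids every integer y-axis point in the box.
3. Solving for integer coefficients yields p as stated.

2*x^2 + 3*x + y - 3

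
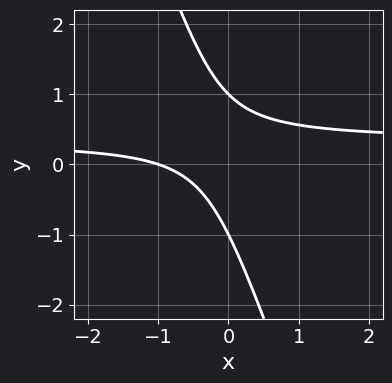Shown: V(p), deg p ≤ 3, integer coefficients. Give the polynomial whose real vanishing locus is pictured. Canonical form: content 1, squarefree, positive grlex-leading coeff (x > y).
3*x*y + y^2 - x - 1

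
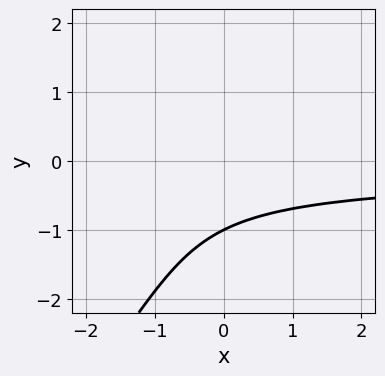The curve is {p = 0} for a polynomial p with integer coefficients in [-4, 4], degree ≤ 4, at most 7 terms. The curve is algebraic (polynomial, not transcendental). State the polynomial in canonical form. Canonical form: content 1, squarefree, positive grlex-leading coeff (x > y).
(a) The degree is 3 — no degree-2 curve has this shape.
(b) Reading off the gridlines: one y-axis crossing is at y = -1; no x-intercept at any integer in the box.
(c) These observations pin down the coefficients.

3*x*y^2 - 2*y^3 - y^2 - 2*y - 3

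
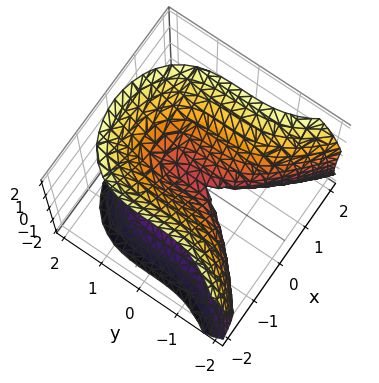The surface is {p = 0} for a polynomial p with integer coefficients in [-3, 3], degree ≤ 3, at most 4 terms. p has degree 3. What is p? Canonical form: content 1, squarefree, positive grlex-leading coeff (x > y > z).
deg p = 3.
Observable constraints: it crosses the y-axis at the gridline y = 0; it meets the x-axis at x = 0 (among the integer gridlines); it crosses the z-axis at the gridline z = 0.
Solving for integer coefficients yields p as stated.

y^3 + 3*x^2 - 2*z^2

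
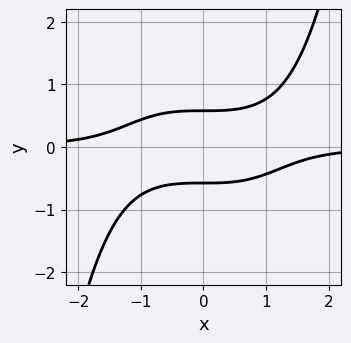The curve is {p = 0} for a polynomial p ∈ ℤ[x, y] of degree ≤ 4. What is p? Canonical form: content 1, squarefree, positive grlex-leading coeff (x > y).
1. The degree is 4 — the shape is more complex than any degree-3 curve.
2. Reading off the gridlines: the curve avoids every integer x-axis point in the box.
3. Together with the visible shape, these determine p as stated.

x^3*y - 3*y^2 + 1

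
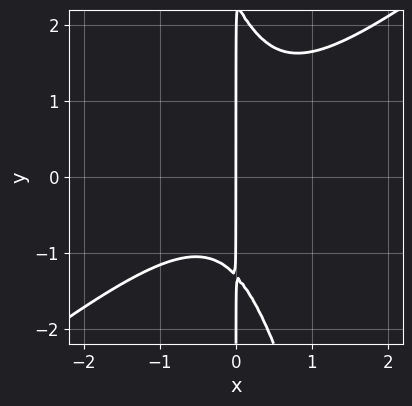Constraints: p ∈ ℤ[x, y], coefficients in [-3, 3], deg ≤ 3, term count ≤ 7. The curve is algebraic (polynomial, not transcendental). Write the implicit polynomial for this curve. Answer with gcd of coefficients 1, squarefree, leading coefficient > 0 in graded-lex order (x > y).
3*x^3 - 3*x^2*y - x*y^2 + x*y + 3*x

First, degree: no degree-2 curve has this shape, so deg p = 3.
Next, observable constraints: it meets the x-axis at x = 0 (among the integer gridlines); the visible y-axis segment lies entirely on the curve.
Finally, these observations pin down the coefficients.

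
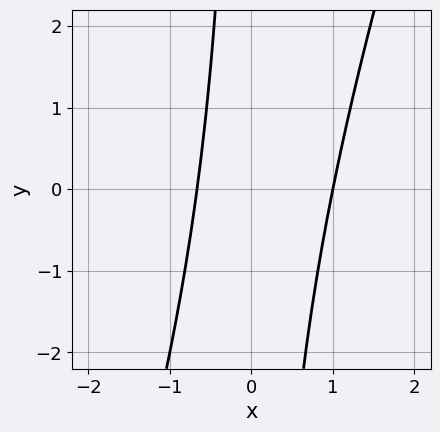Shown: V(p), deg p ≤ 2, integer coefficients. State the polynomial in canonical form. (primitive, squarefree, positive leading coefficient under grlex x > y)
3*x^2 - x*y - x - 2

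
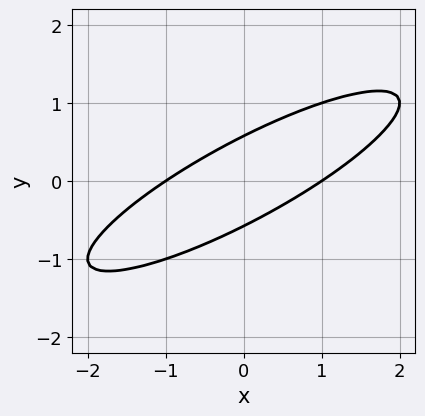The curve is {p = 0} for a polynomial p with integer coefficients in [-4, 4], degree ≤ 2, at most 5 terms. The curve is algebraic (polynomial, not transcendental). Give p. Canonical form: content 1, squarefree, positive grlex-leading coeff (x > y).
The degree is 2 — no degree-1 curve has this shape.
From the visible intercepts: among the integer gridlines, it crosses the x-axis at x ∈ {-1, 1}.
These observations pin down the coefficients.

x^2 - 3*x*y + 3*y^2 - 1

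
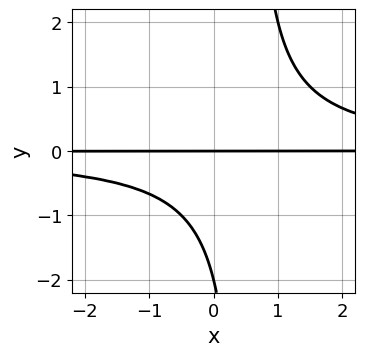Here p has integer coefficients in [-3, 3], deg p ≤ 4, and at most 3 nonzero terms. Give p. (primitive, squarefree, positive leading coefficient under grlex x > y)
2*x*y^2 - y^2 - 2*y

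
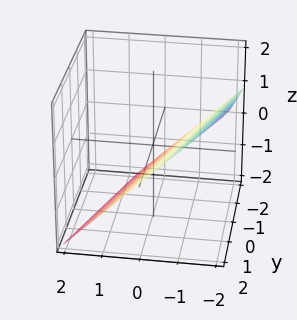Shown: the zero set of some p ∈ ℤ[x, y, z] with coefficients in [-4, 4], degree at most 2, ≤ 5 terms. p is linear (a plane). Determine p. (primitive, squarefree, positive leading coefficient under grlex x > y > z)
1. Degree: every cross-section is a straight line — this is a plane, so deg p = 1.
2. Checking where it meets the axes: it meets the y-axis at y = 2 (among the integer gridlines).
3. Putting this together gives p.

3*x - y + 3*z + 2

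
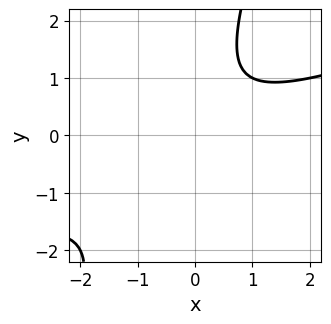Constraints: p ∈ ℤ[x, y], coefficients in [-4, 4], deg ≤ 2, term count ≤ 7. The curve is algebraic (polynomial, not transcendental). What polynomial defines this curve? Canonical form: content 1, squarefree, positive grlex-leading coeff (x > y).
First, the degree is 2 — the shape is more complex than any degree-1 curve.
Then, reading off the gridlines: it misses every integer gridline on the x-axis; no y-intercept at any integer in the box.
Finally, assembling these constraints gives the stated polynomial.

x^2 - 3*x*y + y^2 - y + 2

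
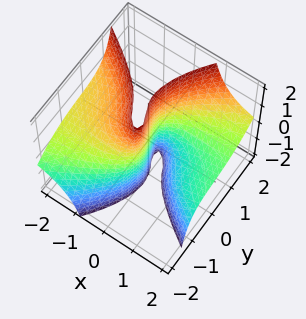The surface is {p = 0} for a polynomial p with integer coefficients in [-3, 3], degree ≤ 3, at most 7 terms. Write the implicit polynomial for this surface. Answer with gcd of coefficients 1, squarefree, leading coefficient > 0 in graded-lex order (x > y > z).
3*x^2*z + 3*x*y*z - 2*y^3 + 3*x + y

First, deg p = 3. No degree-2 surface has this shape.
Then, reading off the gridlines: one y-axis crossing is at y = 0; the visible z-axis segment lies entirely on the surface.
Finally, solving for integer coefficients yields p as stated.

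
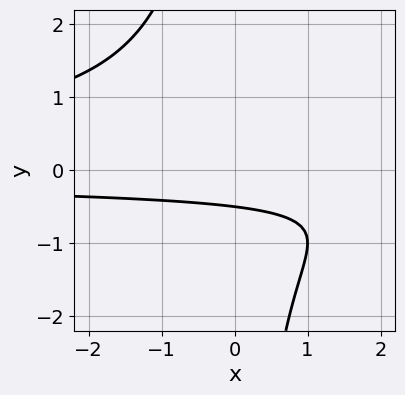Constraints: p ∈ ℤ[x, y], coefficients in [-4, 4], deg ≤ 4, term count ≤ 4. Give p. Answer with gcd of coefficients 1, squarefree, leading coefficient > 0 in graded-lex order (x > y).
x*y^2 + 2*y + 1

The degree is 3 — no degree-2 curve has this shape.
Checking where it meets the axes: the curve avoids every integer x-axis point in the box.
These observations pin down the coefficients.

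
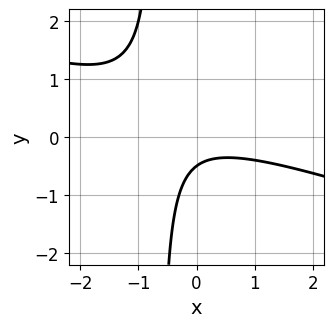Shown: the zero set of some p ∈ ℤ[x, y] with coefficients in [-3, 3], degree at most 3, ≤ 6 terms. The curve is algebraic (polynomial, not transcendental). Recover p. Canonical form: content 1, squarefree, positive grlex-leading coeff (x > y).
x^2 + 3*x*y + 2*y + 1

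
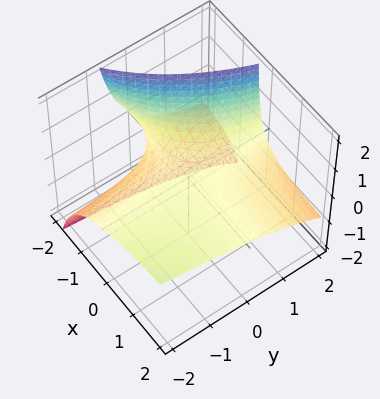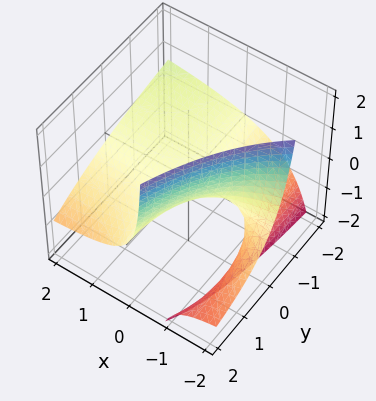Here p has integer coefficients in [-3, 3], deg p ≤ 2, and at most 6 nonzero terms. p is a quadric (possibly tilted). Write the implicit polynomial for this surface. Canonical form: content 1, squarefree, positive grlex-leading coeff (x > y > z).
1. Degree: the shape is more complex than any degree-1 surface, so deg p = 2.
2. From the visible intercepts: it meets the z-axis at z = 0 (among the integer gridlines); the visible x-axis segment lies entirely on the surface; every point of the y-axis in the box is on the surface.
3. Matching integer coefficients to the picture gives p.

x*y + 2*x*z - y*z + 3*z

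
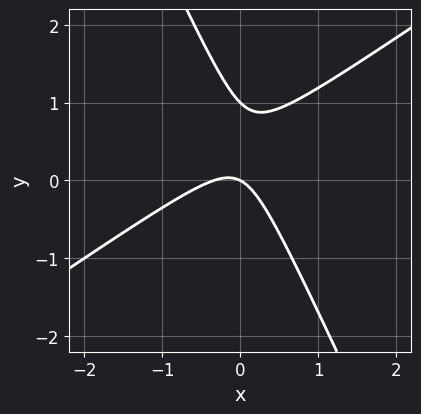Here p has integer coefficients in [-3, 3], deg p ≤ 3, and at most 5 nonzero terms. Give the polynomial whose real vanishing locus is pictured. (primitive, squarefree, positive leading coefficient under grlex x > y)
First, deg p = 2. No degree-1 curve has this shape.
Next, from the axis intercepts and sections: it crosses the x-axis at the gridline x = 0; the y-axis gridline crossings are at y ∈ {0, 1}.
Finally, matching integer coefficients to the picture gives p.

3*x^2 - 3*x*y - 2*y^2 + x + 2*y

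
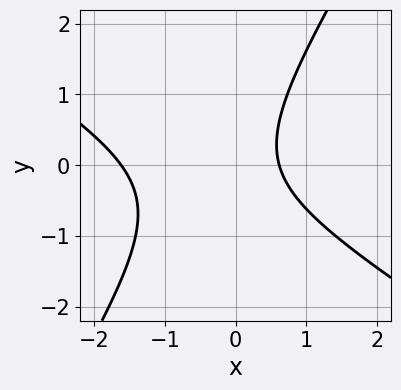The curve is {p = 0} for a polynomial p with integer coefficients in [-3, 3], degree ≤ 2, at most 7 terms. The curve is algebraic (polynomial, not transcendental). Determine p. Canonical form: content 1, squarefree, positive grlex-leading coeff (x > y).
(a) deg p = 2. No degree-1 curve has this shape.
(b) From the visible intercepts: it misses every integer gridline on the y-axis.
(c) These observations pin down the coefficients.

x^2 + x*y - y^2 + x - 1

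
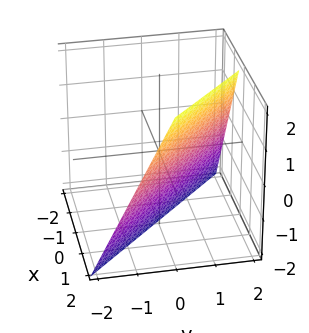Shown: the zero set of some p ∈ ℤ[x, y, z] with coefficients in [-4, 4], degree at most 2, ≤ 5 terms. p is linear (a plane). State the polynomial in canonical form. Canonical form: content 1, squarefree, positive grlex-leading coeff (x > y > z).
2*x + 2*y - z - 2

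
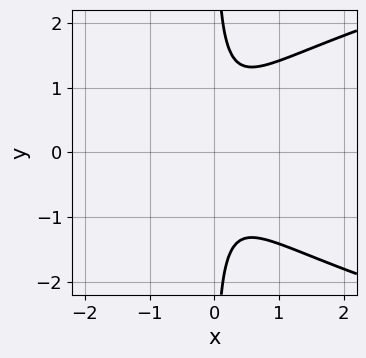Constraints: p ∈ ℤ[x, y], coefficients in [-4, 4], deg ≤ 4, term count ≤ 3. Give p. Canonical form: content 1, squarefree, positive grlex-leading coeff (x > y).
1. The degree is 3 — no degree-2 curve has this shape.
2. Symmetries: mirror symmetry y ↦ −y ⇒ only even powers of y.
3. From the visible intercepts: it misses every integer gridline on the x-axis; no y-intercept at any integer in the box.
4. Putting this together gives p.

2*x*y^2 - 3*x^2 - 1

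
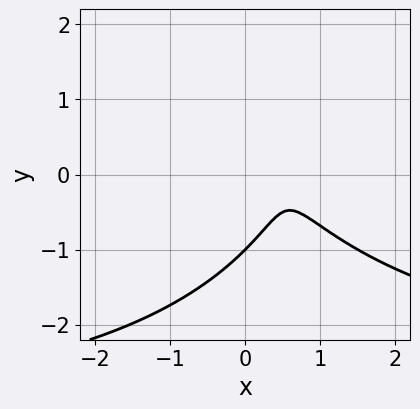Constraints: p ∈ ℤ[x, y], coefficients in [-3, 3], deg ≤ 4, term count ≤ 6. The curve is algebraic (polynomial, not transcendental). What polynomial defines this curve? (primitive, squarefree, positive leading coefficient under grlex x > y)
x^2*y + y^3 + 3*x^2 - 3*x + 1

(a) deg p = 3. No degree-2 curve has this shape.
(b) Reading off the gridlines: it crosses the y-axis at the gridline y = -1; it misses every integer gridline on the x-axis.
(c) Putting this together gives p.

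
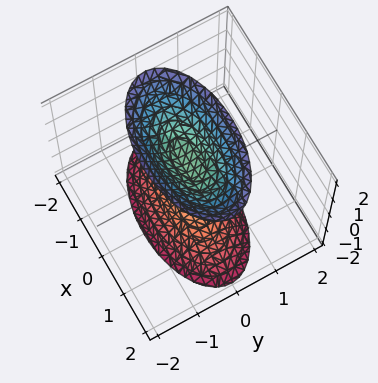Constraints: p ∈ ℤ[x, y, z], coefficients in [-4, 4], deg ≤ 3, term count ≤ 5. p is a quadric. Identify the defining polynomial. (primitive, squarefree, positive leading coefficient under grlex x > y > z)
1. There are 2 components. Treating them together as one polynomial.
2. deg p = 2. Two separate bowl-shaped sheets opening away from each other; a quadric.
3. Symmetries: the y ↦ −y reflection is a symmetry, so y appears only in even powers; it's symmetric under x → −x, forcing even powers of x; it's symmetric under z → −z, forcing even powers of z.
4. From the axis intercepts and sections: no y-intercept at any integer in the box; it misses every integer gridline on the x-axis.
5. The integer polynomial consistent with all of this is the stated p. Check: (0, 0, 1) on the z-axis lies on the surface, and p(0, 0, 1) = 0. ✓

x^2 + 3*y^2 - z^2 + 1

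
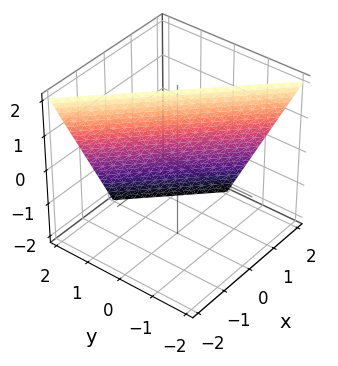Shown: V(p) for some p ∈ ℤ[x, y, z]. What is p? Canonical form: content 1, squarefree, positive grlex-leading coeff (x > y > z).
Degree: the surface is flat (a plane), so deg p = 1.
Reading off the gridlines: it meets the z-axis at z = 2 (among the integer gridlines); it crosses the x-axis at the gridline x = 1; one y-axis crossing is at y = 1.
Together with the visible shape, these determine p as stated.

2*x + 2*y + z - 2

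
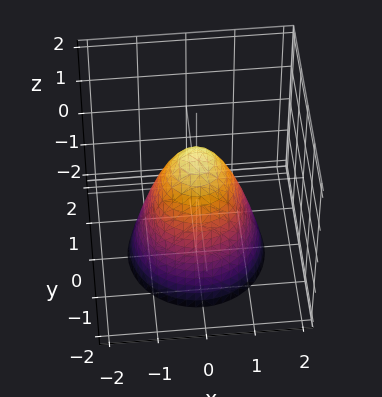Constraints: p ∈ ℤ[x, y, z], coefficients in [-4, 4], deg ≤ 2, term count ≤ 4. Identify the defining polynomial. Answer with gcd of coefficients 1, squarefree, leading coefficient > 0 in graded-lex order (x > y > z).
deg p = 2. A generic line meets the surface in up to 2 points.
By symmetry, the surface is invariant under rotation about z: p = q(x² + y², z).
From the visible intercepts: a circular section at z = -1 has radius between 1 and 2; it crosses the z-axis at the gridline z = 1.
Matching integer coefficients to the picture gives p.

3*x^2 + 3*y^2 + 2*z - 2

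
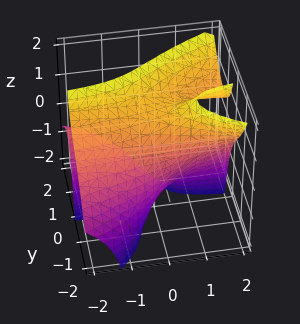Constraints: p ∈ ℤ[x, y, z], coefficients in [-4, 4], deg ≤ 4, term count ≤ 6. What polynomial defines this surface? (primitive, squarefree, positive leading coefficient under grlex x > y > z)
3*x*y*z - 2*y^3 - 2*x*y + z^2 - 2

First, degree: the shape is more complex than any degree-2 surface, so deg p = 3.
Then, from the visible intercepts: no x-intercept at any integer in the box; it meets the y-axis at y = -1 (among the integer gridlines).
Finally, these observations pin down the coefficients.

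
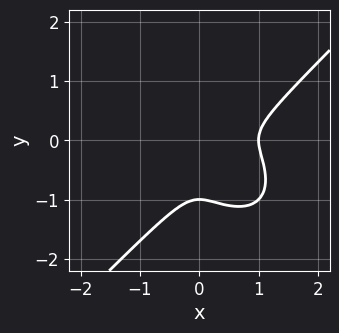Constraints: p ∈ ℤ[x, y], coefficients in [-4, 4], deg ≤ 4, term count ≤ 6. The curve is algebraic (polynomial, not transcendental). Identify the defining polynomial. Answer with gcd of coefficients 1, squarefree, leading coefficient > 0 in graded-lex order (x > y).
x^3 - y^3 - x^2 - y^2

(a) The degree is 3 — no degree-2 curve has this shape.
(b) Against the integer gridlines: it crosses the x-axis at the gridline x = 1; it meets the y-axis at y = -1 (among the integer gridlines).
(c) These observations pin down the coefficients.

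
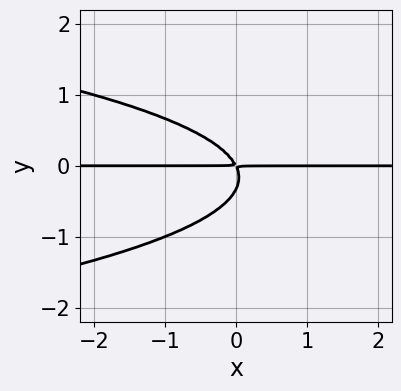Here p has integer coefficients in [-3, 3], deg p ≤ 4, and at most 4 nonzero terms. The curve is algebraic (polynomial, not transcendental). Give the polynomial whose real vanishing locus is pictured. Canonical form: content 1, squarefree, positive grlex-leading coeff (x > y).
3*y^3 + 2*x*y + y^2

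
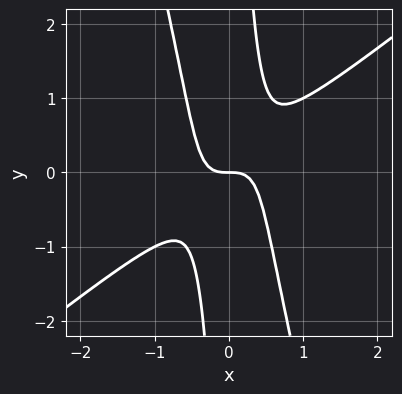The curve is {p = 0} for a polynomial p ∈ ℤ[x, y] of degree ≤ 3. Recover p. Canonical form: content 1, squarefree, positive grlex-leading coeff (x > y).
(a) Degree: no degree-2 curve has this shape, so deg p = 3.
(b) From the axis intercepts and sections: it meets the x-axis at x = 0 (among the integer gridlines); it meets the y-axis at y = 0 (among the integer gridlines).
(c) Assembling these constraints gives the stated polynomial.

3*x^3 - 3*x^2*y - x*y^2 + y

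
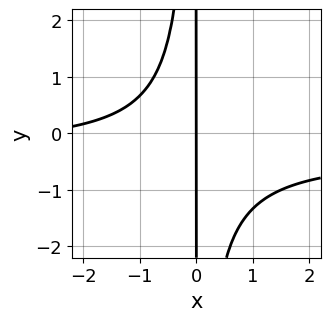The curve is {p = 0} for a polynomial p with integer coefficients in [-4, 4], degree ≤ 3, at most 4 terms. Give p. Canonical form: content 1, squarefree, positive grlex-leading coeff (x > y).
3*x^2*y + x^2 + 3*x

1. The degree is 3 — the shape is more complex than any degree-2 curve.
2. Against the integer gridlines: every point of the y-axis in the box is on the curve; one x-axis crossing is at x = 0.
3. Matching integer coefficients to the picture gives p.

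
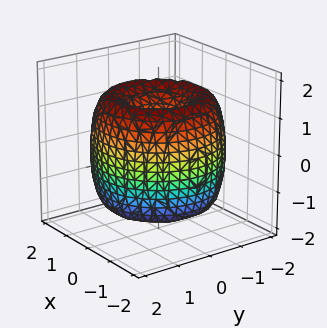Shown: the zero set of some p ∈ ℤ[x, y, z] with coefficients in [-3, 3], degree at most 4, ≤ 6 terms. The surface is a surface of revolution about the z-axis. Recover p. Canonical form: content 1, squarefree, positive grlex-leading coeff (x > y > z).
x^4 + 2*x^2*y^2 + y^4 - 3*x^2 - 3*y^2 + z^2

First, degree: the shape is more complex than any degree-3 surface, so deg p = 4.
Next, symmetries: rotational symmetry about the z-axis ⇒ p depends on x, y only through x² + y².
Then, checking where it meets the axes: a circular section at z = -1 has radius between 0 and 1; one y-axis crossing is at y = 0; it crosses the z-axis at the gridline z = 0; it crosses the x-axis at the gridline x = 0.
Finally, the integer polynomial consistent with all of this is the stated p.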